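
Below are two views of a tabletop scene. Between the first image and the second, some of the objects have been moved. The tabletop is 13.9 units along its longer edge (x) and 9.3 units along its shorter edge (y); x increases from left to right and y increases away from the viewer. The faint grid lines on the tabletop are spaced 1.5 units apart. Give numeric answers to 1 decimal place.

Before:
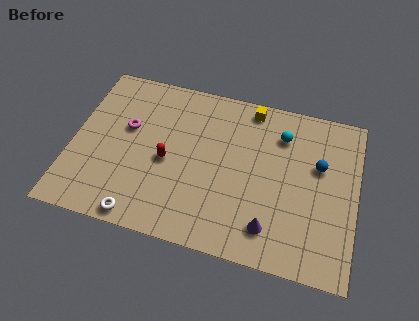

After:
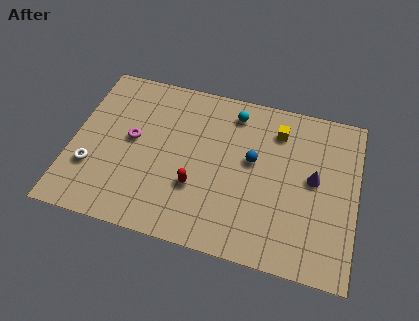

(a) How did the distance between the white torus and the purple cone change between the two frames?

+4.6

They were about 6.3 units apart before and 10.9 after — 4.6 units further apart.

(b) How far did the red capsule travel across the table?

1.9

From (4.7, 4.2) to (6.2, 3.1), the red capsule covered √(1.5² + 1.1²) ≈ 1.9 units.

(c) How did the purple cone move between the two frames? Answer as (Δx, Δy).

(1.9, 3.2)

The purple cone was at about (9.9, 1.8) and moved to about (11.8, 5.0).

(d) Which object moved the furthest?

the purple cone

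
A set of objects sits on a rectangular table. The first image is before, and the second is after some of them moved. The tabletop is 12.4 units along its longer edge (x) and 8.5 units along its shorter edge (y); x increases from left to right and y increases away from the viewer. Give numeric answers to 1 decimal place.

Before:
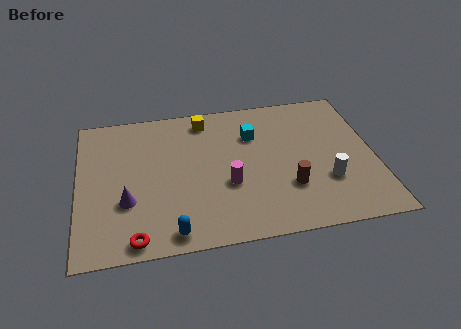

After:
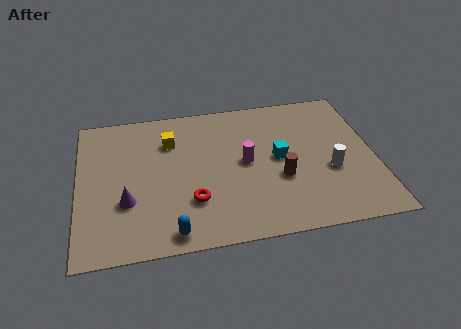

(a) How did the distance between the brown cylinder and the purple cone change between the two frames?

-0.3

The distance was about 6.7 in the first image and 6.4 in the second, so they moved 0.3 units closer together.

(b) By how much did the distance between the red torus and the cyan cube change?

-3.1

They were about 7.3 units apart before and 4.2 after — 3.1 units closer together.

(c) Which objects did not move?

the blue capsule and the purple cone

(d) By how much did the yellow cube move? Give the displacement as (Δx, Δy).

(-1.5, -1.1)

The yellow cube started near (5.4, 7.3) and ended near (3.9, 6.2).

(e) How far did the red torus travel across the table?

2.9

The red torus moved from about (2.3, 0.8) to (4.7, 2.5), a distance of √(2.4² + 1.7²) ≈ 2.9.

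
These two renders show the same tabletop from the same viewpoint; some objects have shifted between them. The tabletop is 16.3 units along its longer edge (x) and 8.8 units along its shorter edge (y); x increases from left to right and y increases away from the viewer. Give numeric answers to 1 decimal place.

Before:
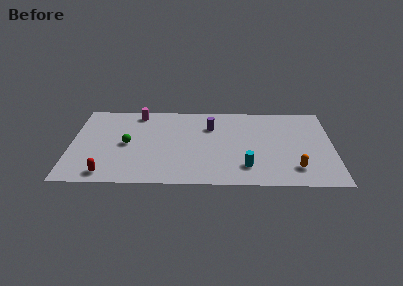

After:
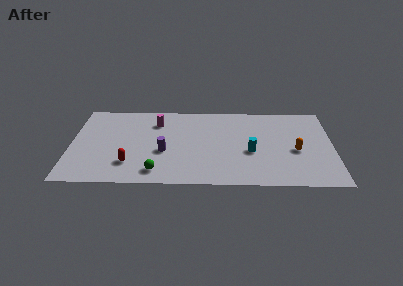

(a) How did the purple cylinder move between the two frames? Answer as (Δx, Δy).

(-2.9, -2.8)

The purple cylinder started near (8.7, 6.3) and ended near (5.8, 3.5).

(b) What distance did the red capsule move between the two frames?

1.8

The red capsule moved from about (2.3, 1.1) to (3.7, 2.2), a distance of √(1.4² + 1.1²) ≈ 1.8.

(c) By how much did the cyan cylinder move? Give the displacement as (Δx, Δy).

(0.3, 1.6)

The cyan cylinder started near (10.9, 2.0) and ended near (11.2, 3.6).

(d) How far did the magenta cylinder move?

1.6

The magenta cylinder moved from about (4.1, 7.7) to (5.3, 6.7), a distance of √(1.2² + 1.0²) ≈ 1.6.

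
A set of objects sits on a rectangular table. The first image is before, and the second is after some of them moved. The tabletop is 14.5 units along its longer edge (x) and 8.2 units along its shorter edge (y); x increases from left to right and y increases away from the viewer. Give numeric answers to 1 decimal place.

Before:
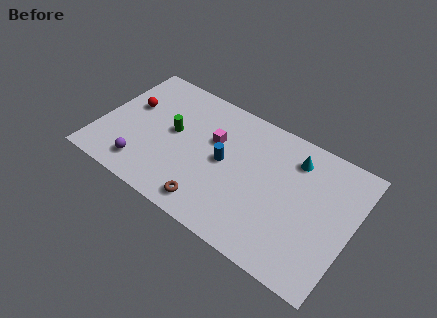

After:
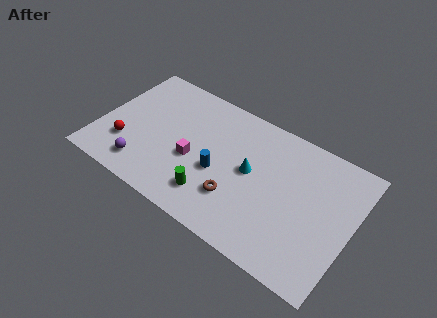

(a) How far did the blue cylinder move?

0.8

From (7.2, 4.2) to (7.0, 3.4), the blue cylinder covered √(0.2² + 0.8²) ≈ 0.8 units.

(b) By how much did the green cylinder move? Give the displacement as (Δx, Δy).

(2.8, -2.7)

The green cylinder started near (4.1, 4.5) and ended near (6.9, 1.8).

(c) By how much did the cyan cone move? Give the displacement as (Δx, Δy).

(-2.2, -2.1)

The cyan cone was at about (10.9, 6.5) and moved to about (8.7, 4.4).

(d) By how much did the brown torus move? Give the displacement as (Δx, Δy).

(1.3, 1.2)

From the two frames, the brown torus sits at roughly (6.9, 1.2) before and (8.2, 2.4) after.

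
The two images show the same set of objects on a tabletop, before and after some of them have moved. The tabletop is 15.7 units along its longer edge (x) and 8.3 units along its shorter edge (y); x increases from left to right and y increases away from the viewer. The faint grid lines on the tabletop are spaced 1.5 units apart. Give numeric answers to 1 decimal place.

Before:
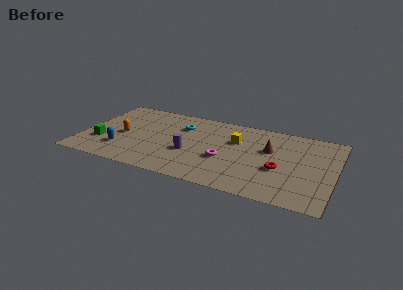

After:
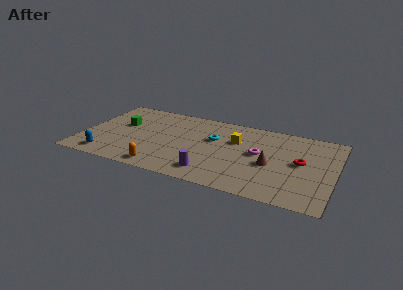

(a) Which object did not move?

the yellow cube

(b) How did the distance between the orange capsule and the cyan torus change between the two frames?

+0.9

Before: roughly 4.1 units apart; after: 5.0. That's 0.9 units further apart.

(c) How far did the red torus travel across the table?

1.6

The red torus was near (12.4, 3.3) before and (13.6, 4.4) after, so it travelled √(1.2² + 1.1²) ≈ 1.6 units.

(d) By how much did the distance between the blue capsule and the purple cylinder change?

+2.2

They were about 4.3 units apart before and 6.5 after — 2.2 units further apart.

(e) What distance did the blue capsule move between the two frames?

1.3

From (2.6, 2.2) to (1.8, 1.2), the blue capsule covered √(0.8² + 1.0²) ≈ 1.3 units.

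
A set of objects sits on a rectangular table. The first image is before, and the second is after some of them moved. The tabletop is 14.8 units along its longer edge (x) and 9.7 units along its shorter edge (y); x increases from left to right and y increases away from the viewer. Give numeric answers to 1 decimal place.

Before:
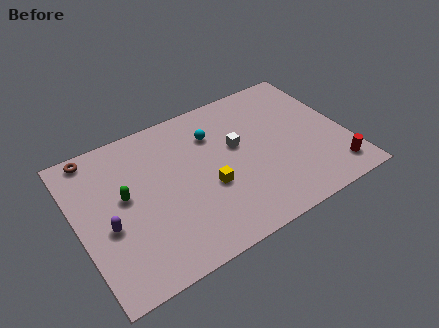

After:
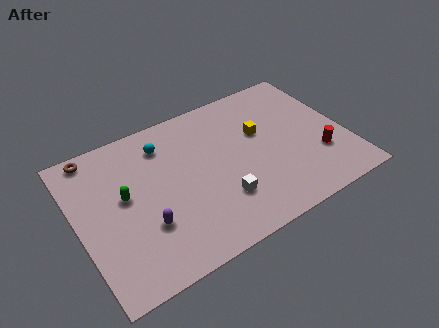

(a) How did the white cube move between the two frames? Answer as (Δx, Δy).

(-1.4, -3.0)

The white cube started near (8.9, 5.7) and ended near (7.5, 2.7).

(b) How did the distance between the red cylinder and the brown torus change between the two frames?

-1.2

They were about 14.3 units apart before and 13.1 after — 1.2 units closer together.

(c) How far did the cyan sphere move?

2.8

The cyan sphere was near (7.8, 7.1) before and (5.1, 7.7) after, so it travelled √(2.7² + 0.6²) ≈ 2.8 units.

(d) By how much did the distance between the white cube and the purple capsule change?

-3.5

They were about 7.6 units apart before and 4.1 after — 3.5 units closer together.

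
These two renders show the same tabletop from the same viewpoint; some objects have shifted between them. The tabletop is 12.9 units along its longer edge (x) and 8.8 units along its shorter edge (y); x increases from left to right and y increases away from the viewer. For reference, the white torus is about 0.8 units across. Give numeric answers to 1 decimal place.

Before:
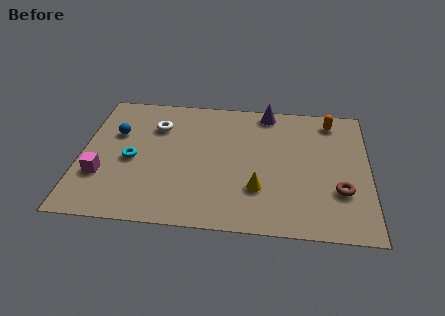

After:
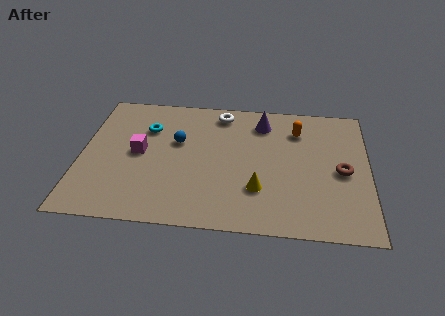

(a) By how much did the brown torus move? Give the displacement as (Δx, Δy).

(0.1, 1.3)

The brown torus started near (11.6, 2.8) and ended near (11.7, 4.1).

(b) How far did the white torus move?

3.1

The white torus was near (3.3, 6.4) before and (6.2, 7.6) after, so it travelled √(2.9² + 1.2²) ≈ 3.1 units.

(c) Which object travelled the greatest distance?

the white torus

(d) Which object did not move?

the yellow cone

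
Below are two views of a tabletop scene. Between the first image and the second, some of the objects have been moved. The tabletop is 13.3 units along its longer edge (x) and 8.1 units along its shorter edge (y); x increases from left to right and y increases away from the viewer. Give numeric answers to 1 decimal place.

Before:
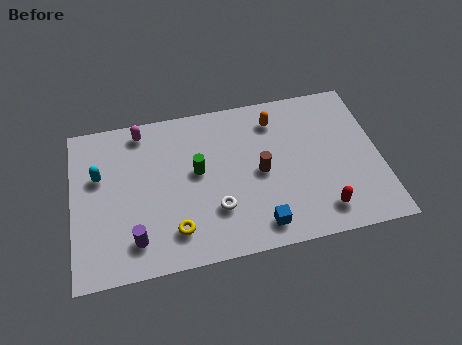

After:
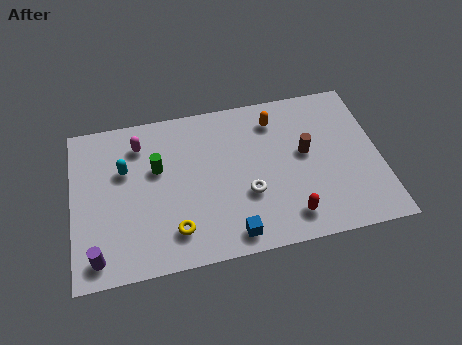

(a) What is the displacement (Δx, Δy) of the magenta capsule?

(-0.1, -0.7)

The magenta capsule started near (3.1, 7.1) and ended near (3.0, 6.4).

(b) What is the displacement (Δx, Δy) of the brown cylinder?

(2.0, 0.6)

The brown cylinder was at about (8.1, 3.9) and moved to about (10.1, 4.5).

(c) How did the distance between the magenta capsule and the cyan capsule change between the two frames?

-1.4

They were about 2.8 units apart before and 1.4 after — 1.4 units closer together.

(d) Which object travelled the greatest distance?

the brown cylinder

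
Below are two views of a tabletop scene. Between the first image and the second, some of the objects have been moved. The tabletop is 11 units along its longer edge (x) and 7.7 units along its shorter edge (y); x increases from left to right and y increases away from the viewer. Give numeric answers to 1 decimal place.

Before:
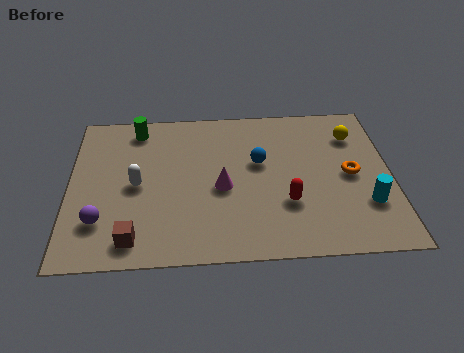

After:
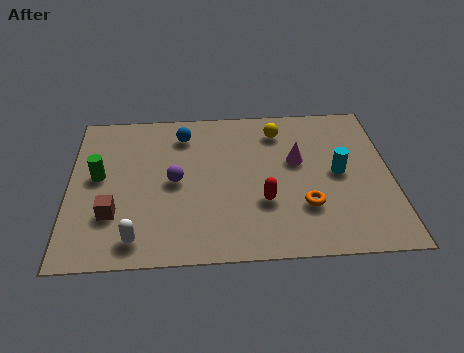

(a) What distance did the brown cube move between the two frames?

1.4

The brown cube moved from about (2.2, 1.1) to (1.5, 2.3), a distance of √(0.7² + 1.2²) ≈ 1.4.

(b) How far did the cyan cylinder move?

1.8

The cyan cylinder moved from about (10.1, 2.3) to (9.2, 3.9), a distance of √(0.9² + 1.6²) ≈ 1.8.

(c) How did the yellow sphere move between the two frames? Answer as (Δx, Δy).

(-2.6, 0.4)

The yellow sphere was at about (9.8, 5.8) and moved to about (7.2, 6.2).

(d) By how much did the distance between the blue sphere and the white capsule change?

+1.0

The distance was about 4.3 in the first image and 5.3 in the second, so they moved 1.0 units further apart.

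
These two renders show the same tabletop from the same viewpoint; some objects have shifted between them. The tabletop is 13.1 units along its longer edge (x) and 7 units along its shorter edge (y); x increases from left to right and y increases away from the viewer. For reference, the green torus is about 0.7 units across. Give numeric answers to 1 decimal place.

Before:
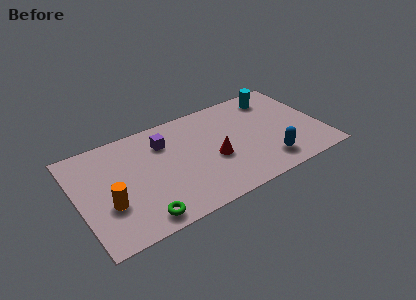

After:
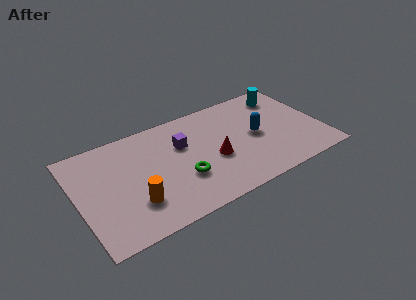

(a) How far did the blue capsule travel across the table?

2.1

From (9.9, 1.4) to (9.6, 3.5), the blue capsule covered √(0.3² + 2.1²) ≈ 2.1 units.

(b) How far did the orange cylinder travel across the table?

1.4

From (1.5, 2.5) to (2.8, 2.0), the orange cylinder covered √(1.3² + 0.5²) ≈ 1.4 units.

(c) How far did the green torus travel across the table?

2.8

From (3.0, 0.9) to (5.4, 2.4), the green torus covered √(2.4² + 1.5²) ≈ 2.8 units.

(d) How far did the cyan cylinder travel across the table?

0.5

The cyan cylinder moved from about (11.0, 5.8) to (11.5, 5.7), a distance of √(0.5² + 0.1²) ≈ 0.5.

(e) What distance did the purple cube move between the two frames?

1.1

The purple cube moved from about (4.8, 5.2) to (5.7, 4.6), a distance of √(0.9² + 0.6²) ≈ 1.1.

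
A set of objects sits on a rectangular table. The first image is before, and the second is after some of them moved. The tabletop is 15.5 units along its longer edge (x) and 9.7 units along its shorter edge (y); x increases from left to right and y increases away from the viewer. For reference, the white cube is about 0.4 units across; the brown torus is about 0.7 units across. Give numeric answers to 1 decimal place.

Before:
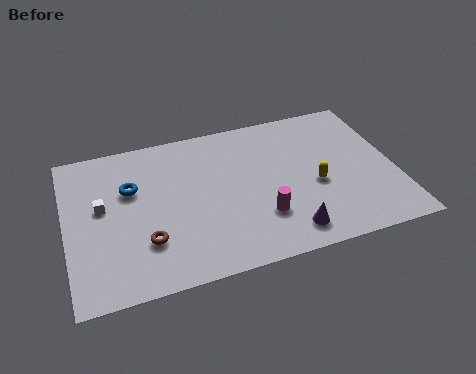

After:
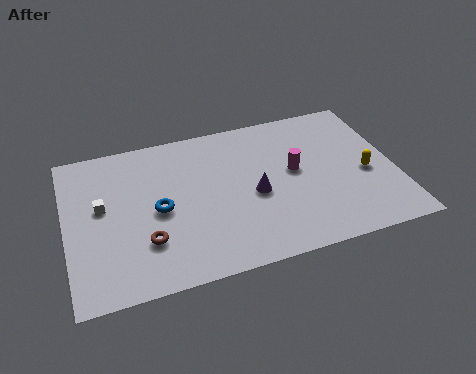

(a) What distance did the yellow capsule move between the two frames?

2.4

The yellow capsule was near (11.7, 4.1) before and (14.1, 4.2) after, so it travelled √(2.4² + 0.1²) ≈ 2.4 units.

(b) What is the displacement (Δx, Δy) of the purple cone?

(-1.3, 2.8)

The purple cone started near (10.1, 1.5) and ended near (8.8, 4.3).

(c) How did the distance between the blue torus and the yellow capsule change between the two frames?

+0.9

The distance was about 8.9 in the first image and 9.8 in the second, so they moved 0.9 units further apart.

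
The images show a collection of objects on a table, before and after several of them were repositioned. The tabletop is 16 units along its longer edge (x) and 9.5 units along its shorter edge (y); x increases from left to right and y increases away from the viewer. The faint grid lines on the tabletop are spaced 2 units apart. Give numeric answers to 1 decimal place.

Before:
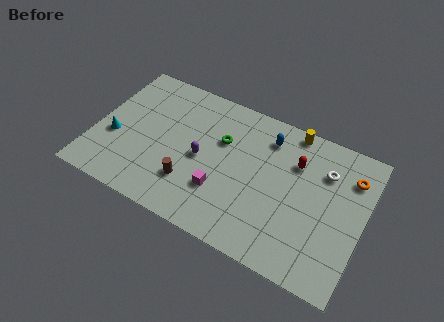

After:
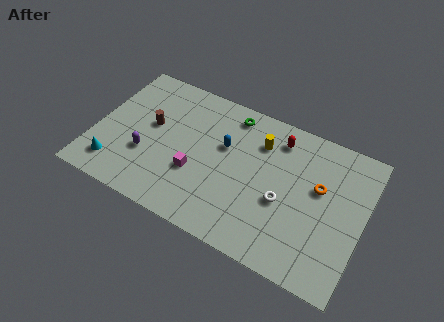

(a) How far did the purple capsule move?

3.4

The purple capsule was near (6.4, 4.5) before and (3.2, 3.3) after, so it travelled √(3.2² + 1.2²) ≈ 3.4 units.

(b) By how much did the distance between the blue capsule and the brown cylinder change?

-2.0

They were about 6.4 units apart before and 4.4 after — 2.0 units closer together.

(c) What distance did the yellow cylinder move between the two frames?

2.3

From (11.3, 8.7) to (9.6, 7.1), the yellow cylinder covered √(1.7² + 1.6²) ≈ 2.3 units.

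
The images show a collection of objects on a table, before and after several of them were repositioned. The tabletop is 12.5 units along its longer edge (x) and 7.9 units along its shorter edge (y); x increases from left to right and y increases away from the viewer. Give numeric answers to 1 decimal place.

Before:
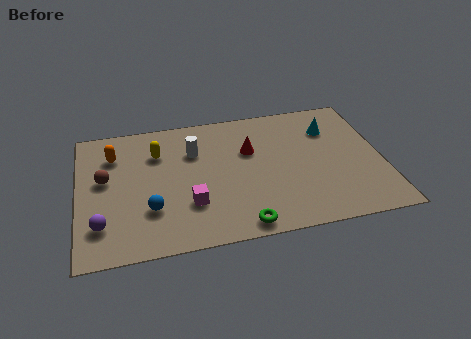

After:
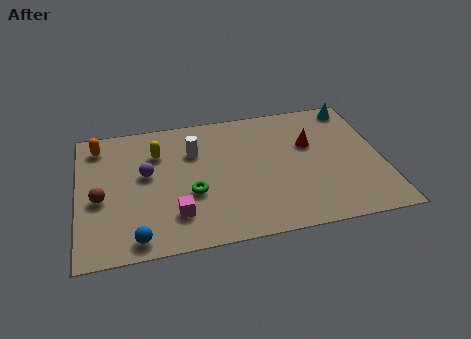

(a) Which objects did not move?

the yellow capsule and the white cylinder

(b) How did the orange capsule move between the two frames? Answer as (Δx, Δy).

(-0.6, 0.7)

The orange capsule started near (1.5, 5.9) and ended near (0.9, 6.6).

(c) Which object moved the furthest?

the purple sphere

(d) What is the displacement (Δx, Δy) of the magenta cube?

(-0.6, -0.5)

The magenta cube was at about (4.5, 2.4) and moved to about (3.9, 1.9).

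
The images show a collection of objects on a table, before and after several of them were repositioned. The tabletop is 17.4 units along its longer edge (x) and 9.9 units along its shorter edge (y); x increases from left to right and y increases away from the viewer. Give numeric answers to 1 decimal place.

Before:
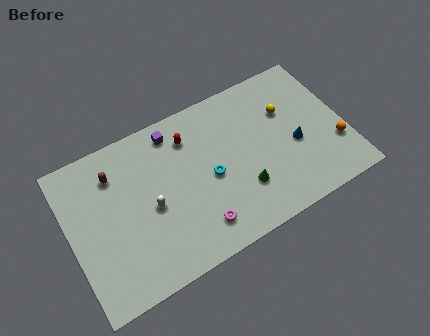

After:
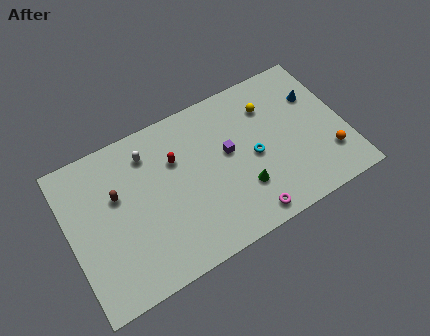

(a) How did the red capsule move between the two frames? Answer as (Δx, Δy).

(-1.0, -1.0)

The red capsule started near (7.9, 7.7) and ended near (6.9, 6.7).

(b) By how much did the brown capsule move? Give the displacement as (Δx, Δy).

(0.0, -1.4)

From the two frames, the brown capsule sits at roughly (3.1, 7.6) before and (3.1, 6.2) after.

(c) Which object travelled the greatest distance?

the purple cube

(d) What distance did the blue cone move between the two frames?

3.1

From (14.2, 4.2) to (15.9, 6.8), the blue cone covered √(1.7² + 2.6²) ≈ 3.1 units.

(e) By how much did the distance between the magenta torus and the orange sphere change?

-3.4

Before: roughly 9.1 units apart; after: 5.7. That's 3.4 units closer together.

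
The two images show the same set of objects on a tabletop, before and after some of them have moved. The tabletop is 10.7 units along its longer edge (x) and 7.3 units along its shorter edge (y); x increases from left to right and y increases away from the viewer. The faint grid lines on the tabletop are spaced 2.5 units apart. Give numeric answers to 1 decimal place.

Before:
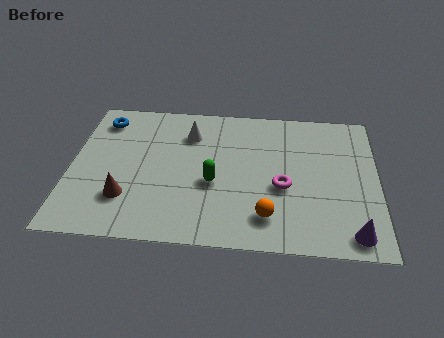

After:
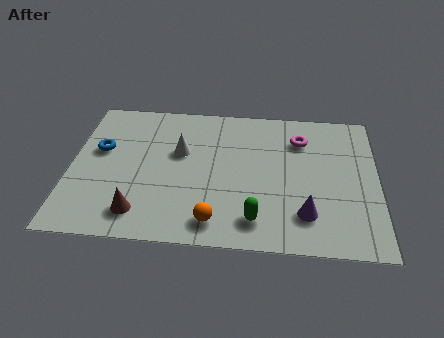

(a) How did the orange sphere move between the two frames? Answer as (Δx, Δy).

(-1.8, -0.4)

The orange sphere was at about (6.9, 1.5) and moved to about (5.1, 1.1).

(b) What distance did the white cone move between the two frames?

1.0

The white cone was near (4.1, 5.5) before and (3.8, 4.5) after, so it travelled √(0.3² + 1.0²) ≈ 1.0 units.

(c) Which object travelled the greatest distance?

the magenta torus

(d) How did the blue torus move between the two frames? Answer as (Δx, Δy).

(0.0, -1.6)

From the two frames, the blue torus sits at roughly (1.0, 6.0) before and (1.0, 4.4) after.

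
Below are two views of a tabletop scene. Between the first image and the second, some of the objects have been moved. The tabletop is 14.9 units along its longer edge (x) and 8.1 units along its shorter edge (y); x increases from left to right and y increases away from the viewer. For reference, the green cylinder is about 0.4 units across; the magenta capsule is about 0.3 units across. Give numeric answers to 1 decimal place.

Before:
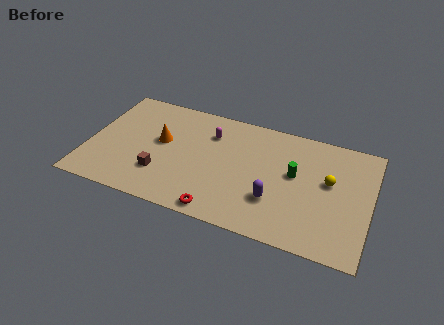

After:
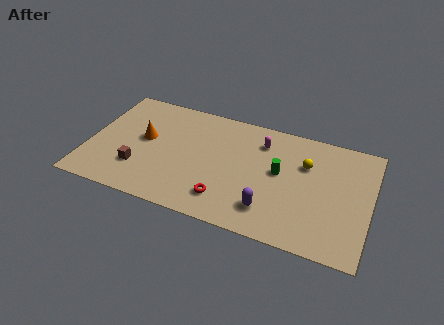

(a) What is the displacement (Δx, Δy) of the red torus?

(0.2, 0.9)

The red torus was at about (7.3, 0.8) and moved to about (7.5, 1.7).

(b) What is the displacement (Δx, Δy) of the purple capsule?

(-0.2, -0.7)

From the two frames, the purple capsule sits at roughly (10.0, 2.5) before and (9.8, 1.8) after.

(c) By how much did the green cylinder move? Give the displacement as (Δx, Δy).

(-0.8, -0.1)

From the two frames, the green cylinder sits at roughly (10.9, 4.6) before and (10.1, 4.5) after.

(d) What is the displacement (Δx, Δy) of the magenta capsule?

(2.7, 0.3)

The magenta capsule started near (6.3, 6.0) and ended near (9.0, 6.3).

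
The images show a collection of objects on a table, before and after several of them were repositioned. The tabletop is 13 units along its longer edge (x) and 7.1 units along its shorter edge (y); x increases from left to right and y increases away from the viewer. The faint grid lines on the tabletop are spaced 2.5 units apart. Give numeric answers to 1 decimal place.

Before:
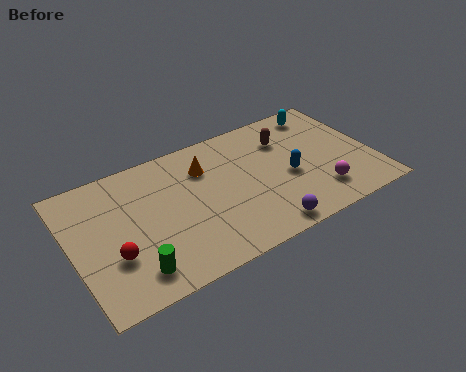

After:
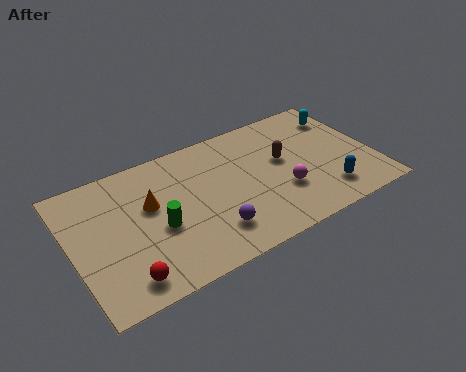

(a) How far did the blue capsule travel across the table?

2.1

The blue capsule moved from about (9.3, 3.1) to (10.7, 1.5), a distance of √(1.4² + 1.6²) ≈ 2.1.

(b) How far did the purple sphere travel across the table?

2.3

The purple sphere was near (7.8, 0.8) before and (5.7, 1.7) after, so it travelled √(2.1² + 0.9²) ≈ 2.3 units.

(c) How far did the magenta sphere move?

1.7

The magenta sphere was near (10.4, 1.6) before and (8.9, 2.4) after, so it travelled √(1.5² + 0.8²) ≈ 1.7 units.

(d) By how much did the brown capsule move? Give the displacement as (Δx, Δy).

(-0.3, -1.1)

From the two frames, the brown capsule sits at roughly (9.5, 5.2) before and (9.2, 4.1) after.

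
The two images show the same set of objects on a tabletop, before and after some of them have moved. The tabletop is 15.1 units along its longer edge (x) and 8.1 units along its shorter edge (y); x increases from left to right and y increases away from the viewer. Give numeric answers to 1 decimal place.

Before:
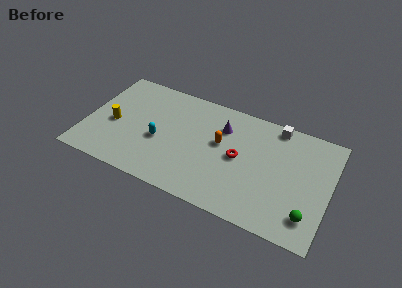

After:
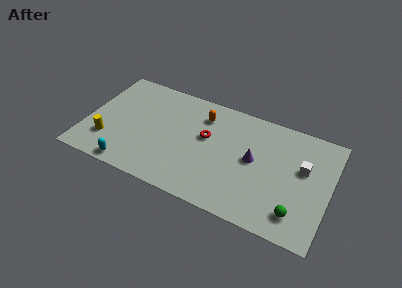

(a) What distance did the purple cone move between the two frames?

2.6

The purple cone was near (8.3, 5.9) before and (10.4, 4.3) after, so it travelled √(2.1² + 1.6²) ≈ 2.6 units.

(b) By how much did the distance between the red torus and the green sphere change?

+1.6

The distance was about 5.1 in the first image and 6.7 in the second, so they moved 1.6 units further apart.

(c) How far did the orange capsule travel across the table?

2.1

The orange capsule was near (8.3, 4.7) before and (7.0, 6.3) after, so it travelled √(1.3² + 1.6²) ≈ 2.1 units.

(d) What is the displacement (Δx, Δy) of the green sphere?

(-0.7, -0.1)

The green sphere started near (14.0, 1.7) and ended near (13.3, 1.6).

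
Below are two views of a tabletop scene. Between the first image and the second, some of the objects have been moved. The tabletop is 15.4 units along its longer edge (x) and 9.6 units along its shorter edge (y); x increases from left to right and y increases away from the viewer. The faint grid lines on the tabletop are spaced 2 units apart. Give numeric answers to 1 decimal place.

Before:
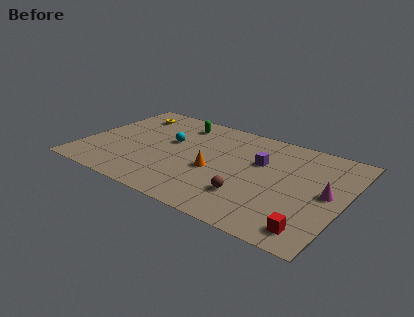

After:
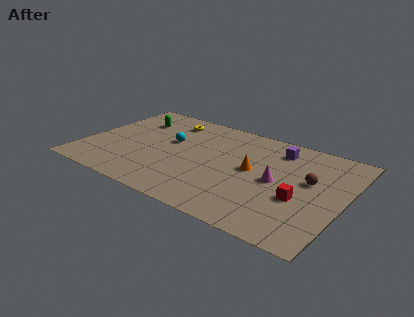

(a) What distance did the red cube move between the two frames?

2.5

The red cube moved from about (14.0, 1.4) to (13.0, 3.7), a distance of √(1.0² + 2.3²) ≈ 2.5.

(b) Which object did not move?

the cyan sphere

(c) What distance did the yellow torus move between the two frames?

2.4

The yellow torus moved from about (2.0, 7.7) to (4.4, 7.9), a distance of √(2.4² + 0.2²) ≈ 2.4.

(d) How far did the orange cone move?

2.4

The orange cone moved from about (7.9, 4.0) to (10.0, 5.1), a distance of √(2.1² + 1.1²) ≈ 2.4.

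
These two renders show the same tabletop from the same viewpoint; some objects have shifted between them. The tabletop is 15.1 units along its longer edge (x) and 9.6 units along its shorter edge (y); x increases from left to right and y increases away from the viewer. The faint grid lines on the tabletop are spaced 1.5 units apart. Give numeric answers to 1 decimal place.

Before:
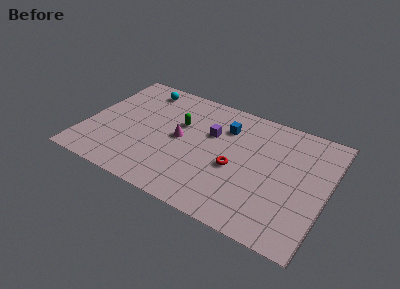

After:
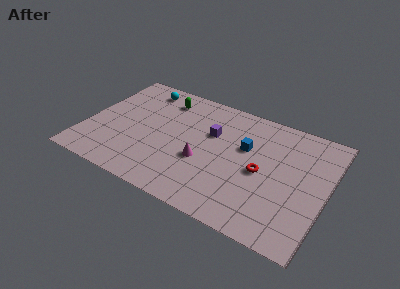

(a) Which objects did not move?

the cyan sphere and the purple cube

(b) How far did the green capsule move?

2.1

The green capsule was near (5.7, 6.1) before and (4.4, 7.8) after, so it travelled √(1.3² + 1.7²) ≈ 2.1 units.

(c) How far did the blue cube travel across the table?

1.8

The blue cube was near (8.5, 7.1) before and (9.9, 6.0) after, so it travelled √(1.4² + 1.1²) ≈ 1.8 units.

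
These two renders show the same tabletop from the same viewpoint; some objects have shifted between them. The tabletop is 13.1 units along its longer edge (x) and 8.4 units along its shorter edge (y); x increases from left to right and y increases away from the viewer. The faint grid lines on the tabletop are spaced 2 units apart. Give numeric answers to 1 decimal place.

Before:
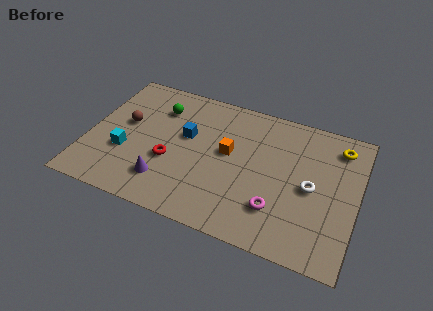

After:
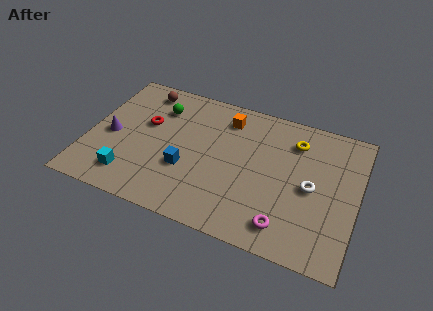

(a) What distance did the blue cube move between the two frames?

2.0

The blue cube moved from about (4.7, 5.0) to (4.9, 3.0), a distance of √(0.2² + 2.0²) ≈ 2.0.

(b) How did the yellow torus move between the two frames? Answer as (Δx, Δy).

(-2.1, -0.4)

From the two frames, the yellow torus sits at roughly (12.0, 6.9) before and (9.9, 6.5) after.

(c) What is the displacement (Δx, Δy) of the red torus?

(-1.4, 1.9)

The red torus started near (4.1, 3.2) and ended near (2.7, 5.1).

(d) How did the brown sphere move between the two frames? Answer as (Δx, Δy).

(0.6, 2.4)

From the two frames, the brown sphere sits at roughly (1.7, 4.8) before and (2.3, 7.2) after.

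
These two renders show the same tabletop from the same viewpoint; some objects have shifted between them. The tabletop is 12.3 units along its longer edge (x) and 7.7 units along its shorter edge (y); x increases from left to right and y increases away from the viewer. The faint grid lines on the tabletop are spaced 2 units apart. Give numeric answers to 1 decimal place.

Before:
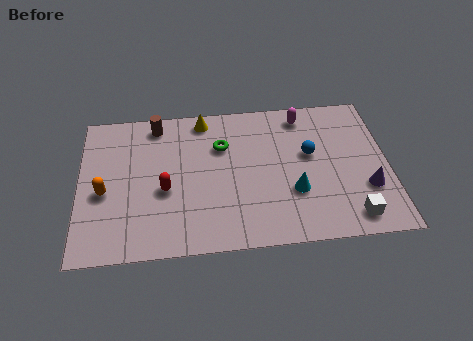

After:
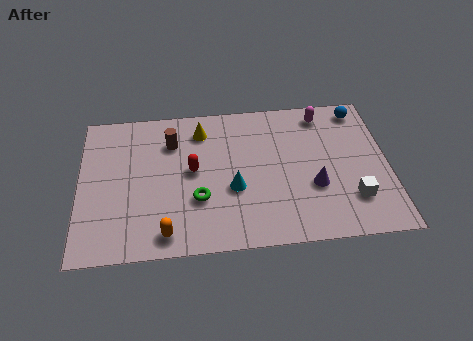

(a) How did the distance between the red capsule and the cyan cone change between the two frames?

-3.2

Before: roughly 5.1 units apart; after: 1.9. That's 3.2 units closer together.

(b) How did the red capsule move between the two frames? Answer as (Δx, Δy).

(1.1, 0.9)

The red capsule was at about (3.4, 3.2) and moved to about (4.5, 4.1).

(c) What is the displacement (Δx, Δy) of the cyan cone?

(-2.4, 0.4)

The cyan cone was at about (8.5, 2.6) and moved to about (6.1, 3.0).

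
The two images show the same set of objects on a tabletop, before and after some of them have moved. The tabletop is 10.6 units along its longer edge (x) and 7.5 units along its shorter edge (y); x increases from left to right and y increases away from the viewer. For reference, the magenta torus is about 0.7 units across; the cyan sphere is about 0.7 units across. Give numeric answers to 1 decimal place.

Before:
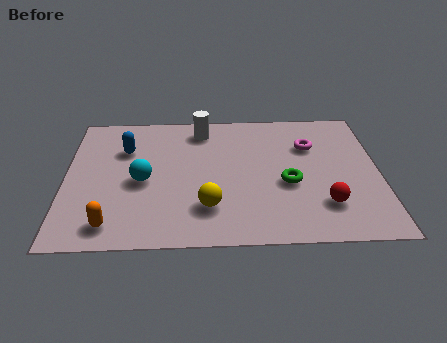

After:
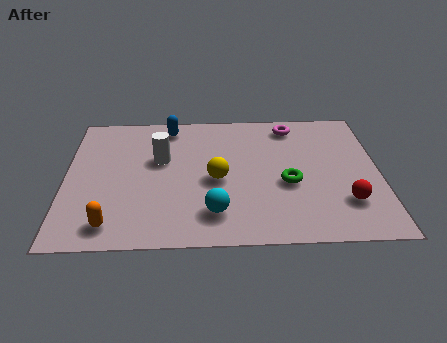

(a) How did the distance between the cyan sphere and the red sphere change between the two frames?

-1.9

The distance was about 6.3 in the first image and 4.4 in the second, so they moved 1.9 units closer together.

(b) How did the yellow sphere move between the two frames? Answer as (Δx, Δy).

(0.3, 1.5)

From the two frames, the yellow sphere sits at roughly (4.8, 1.9) before and (5.1, 3.4) after.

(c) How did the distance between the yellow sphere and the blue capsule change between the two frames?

-0.8

They were about 4.3 units apart before and 3.5 after — 0.8 units closer together.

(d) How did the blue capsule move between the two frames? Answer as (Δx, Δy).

(1.5, 1.3)

From the two frames, the blue capsule sits at roughly (2.0, 5.2) before and (3.5, 6.5) after.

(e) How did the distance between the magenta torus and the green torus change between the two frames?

+1.1

The distance was about 2.2 in the first image and 3.3 in the second, so they moved 1.1 units further apart.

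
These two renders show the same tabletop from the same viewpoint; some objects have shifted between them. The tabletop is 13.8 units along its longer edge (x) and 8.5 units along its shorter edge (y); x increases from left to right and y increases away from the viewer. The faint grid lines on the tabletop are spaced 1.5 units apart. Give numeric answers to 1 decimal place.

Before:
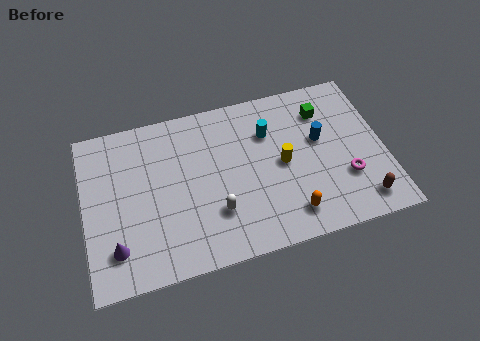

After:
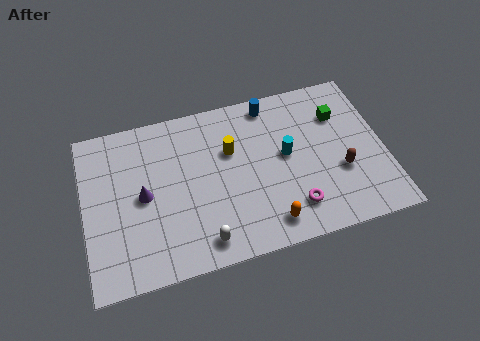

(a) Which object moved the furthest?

the blue cylinder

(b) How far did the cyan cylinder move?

1.6

The cyan cylinder moved from about (8.6, 6.0) to (9.3, 4.6), a distance of √(0.7² + 1.4²) ≈ 1.6.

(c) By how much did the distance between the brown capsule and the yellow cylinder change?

+1.0

The distance was about 4.5 in the first image and 5.5 in the second, so they moved 1.0 units further apart.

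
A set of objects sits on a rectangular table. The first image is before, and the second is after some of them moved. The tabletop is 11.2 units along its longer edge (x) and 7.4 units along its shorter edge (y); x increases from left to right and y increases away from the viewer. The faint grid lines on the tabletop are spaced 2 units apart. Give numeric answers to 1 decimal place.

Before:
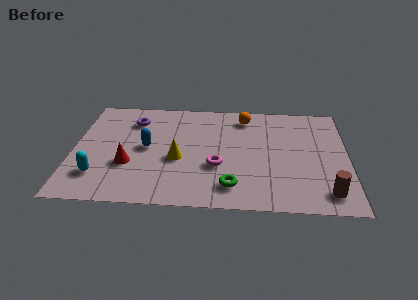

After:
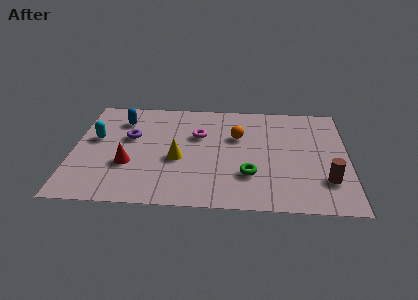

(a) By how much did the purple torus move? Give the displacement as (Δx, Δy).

(-0.1, -1.2)

The purple torus started near (2.4, 5.7) and ended near (2.3, 4.5).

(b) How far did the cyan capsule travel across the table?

2.5

The cyan capsule was near (1.1, 1.8) before and (0.9, 4.3) after, so it travelled √(0.2² + 2.5²) ≈ 2.5 units.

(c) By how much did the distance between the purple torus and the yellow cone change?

-0.8

They were about 3.2 units apart before and 2.4 after — 0.8 units closer together.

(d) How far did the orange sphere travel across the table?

1.4

The orange sphere moved from about (7.0, 6.2) to (6.7, 4.8), a distance of √(0.3² + 1.4²) ≈ 1.4.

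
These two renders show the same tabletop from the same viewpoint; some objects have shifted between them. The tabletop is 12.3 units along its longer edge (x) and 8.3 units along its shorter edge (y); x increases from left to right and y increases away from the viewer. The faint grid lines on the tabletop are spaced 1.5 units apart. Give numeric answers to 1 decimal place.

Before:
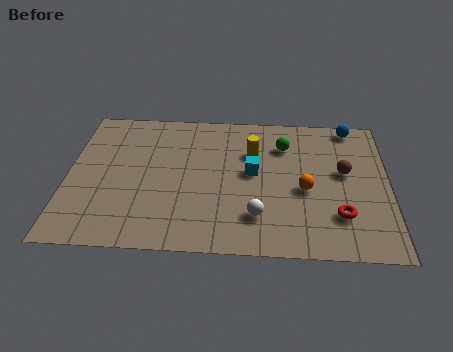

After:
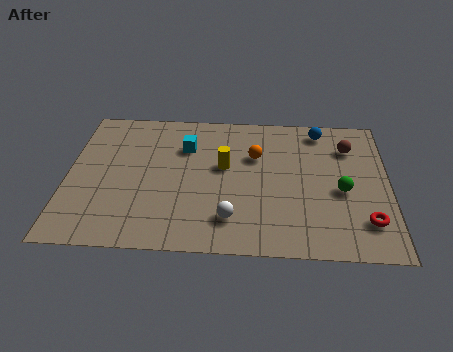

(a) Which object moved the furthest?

the green sphere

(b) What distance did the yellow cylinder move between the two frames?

1.4

From (7.1, 5.7) to (6.0, 4.8), the yellow cylinder covered √(1.1² + 0.9²) ≈ 1.4 units.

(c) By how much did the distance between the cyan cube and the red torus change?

+4.0

Before: roughly 4.0 units apart; after: 8.0. That's 4.0 units further apart.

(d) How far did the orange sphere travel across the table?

2.7

The orange sphere moved from about (9.1, 3.6) to (7.2, 5.5), a distance of √(1.9² + 1.9²) ≈ 2.7.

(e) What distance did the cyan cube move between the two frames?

3.0

From (7.1, 4.5) to (4.5, 5.9), the cyan cube covered √(2.6² + 1.4²) ≈ 3.0 units.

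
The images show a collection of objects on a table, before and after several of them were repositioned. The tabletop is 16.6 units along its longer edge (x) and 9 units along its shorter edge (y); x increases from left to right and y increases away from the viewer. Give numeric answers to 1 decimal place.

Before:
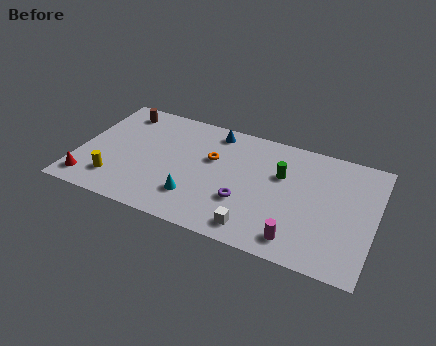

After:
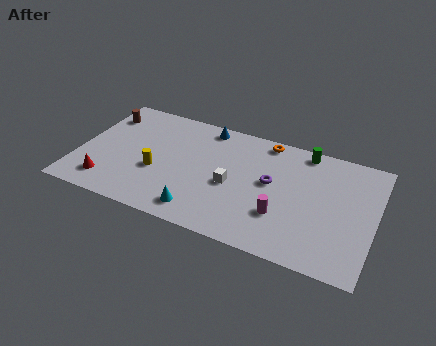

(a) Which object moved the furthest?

the orange torus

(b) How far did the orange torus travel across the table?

3.8

The orange torus was near (7.4, 5.6) before and (10.2, 8.1) after, so it travelled √(2.8² + 2.5²) ≈ 3.8 units.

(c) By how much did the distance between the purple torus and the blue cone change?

-0.3

Before: roughly 5.3 units apart; after: 5.0. That's 0.3 units closer together.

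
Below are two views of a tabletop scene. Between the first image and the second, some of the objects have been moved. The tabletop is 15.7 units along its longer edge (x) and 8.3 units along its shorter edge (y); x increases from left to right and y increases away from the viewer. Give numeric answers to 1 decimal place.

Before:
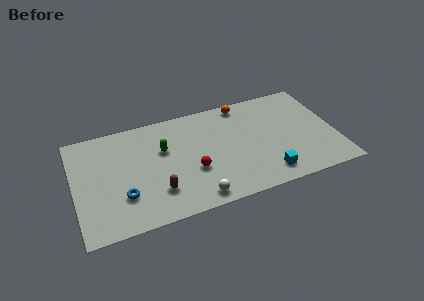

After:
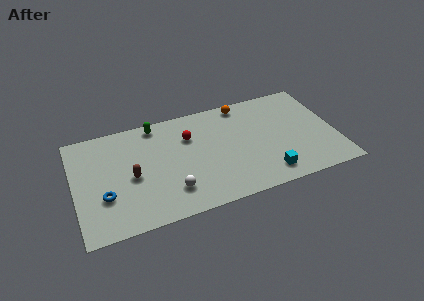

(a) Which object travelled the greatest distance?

the red sphere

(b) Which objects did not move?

the cyan cube and the orange sphere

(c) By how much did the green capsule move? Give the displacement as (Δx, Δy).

(-0.3, 2.1)

The green capsule was at about (5.4, 5.3) and moved to about (5.1, 7.4).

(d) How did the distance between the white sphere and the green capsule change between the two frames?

+0.8

Before: roughly 4.6 units apart; after: 5.4. That's 0.8 units further apart.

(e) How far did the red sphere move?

2.7

From (7.0, 3.1) to (7.0, 5.8), the red sphere covered √(0.0² + 2.7²) ≈ 2.7 units.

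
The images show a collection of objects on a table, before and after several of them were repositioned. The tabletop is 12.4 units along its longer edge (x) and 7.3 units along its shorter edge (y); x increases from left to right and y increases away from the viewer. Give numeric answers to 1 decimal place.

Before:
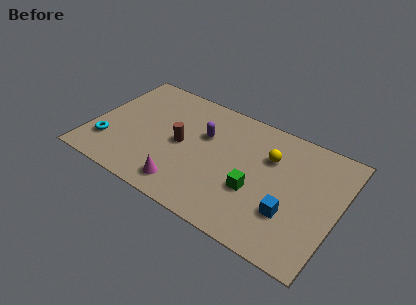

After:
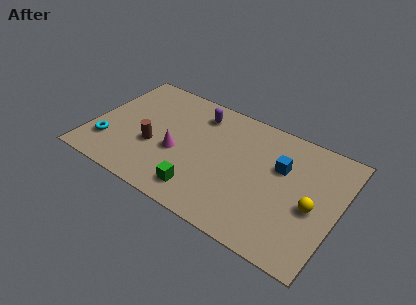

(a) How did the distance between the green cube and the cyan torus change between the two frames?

-2.5

They were about 7.4 units apart before and 4.9 after — 2.5 units closer together.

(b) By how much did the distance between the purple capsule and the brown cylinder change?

+2.1

They were about 1.5 units apart before and 3.6 after — 2.1 units further apart.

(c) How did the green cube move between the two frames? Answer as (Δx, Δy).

(-2.5, -1.4)

From the two frames, the green cube sits at roughly (8.4, 2.7) before and (5.9, 1.3) after.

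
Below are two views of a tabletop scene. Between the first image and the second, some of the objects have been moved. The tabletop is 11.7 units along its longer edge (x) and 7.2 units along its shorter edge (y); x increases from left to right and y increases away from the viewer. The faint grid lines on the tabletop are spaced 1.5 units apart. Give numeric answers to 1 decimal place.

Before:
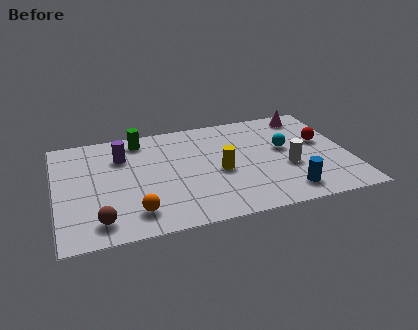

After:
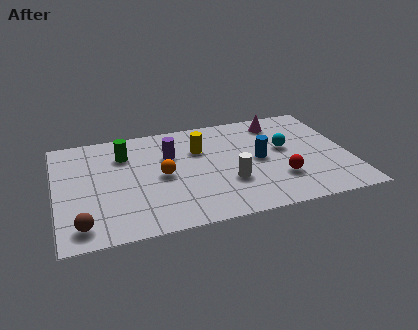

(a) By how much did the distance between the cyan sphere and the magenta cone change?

-0.5

They were about 2.4 units apart before and 1.9 after — 0.5 units closer together.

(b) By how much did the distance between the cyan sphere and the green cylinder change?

+0.4

The distance was about 6.1 in the first image and 6.5 in the second, so they moved 0.4 units further apart.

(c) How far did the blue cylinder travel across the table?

2.6

The blue cylinder moved from about (9.0, 1.2) to (8.1, 3.6), a distance of √(0.9² + 2.4²) ≈ 2.6.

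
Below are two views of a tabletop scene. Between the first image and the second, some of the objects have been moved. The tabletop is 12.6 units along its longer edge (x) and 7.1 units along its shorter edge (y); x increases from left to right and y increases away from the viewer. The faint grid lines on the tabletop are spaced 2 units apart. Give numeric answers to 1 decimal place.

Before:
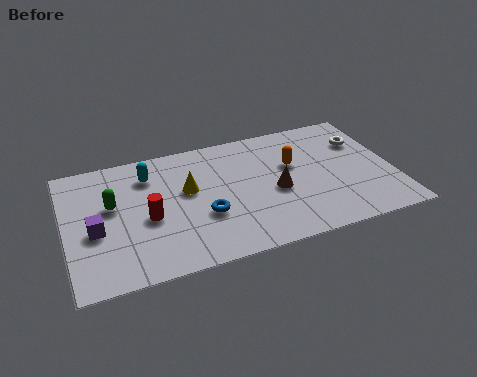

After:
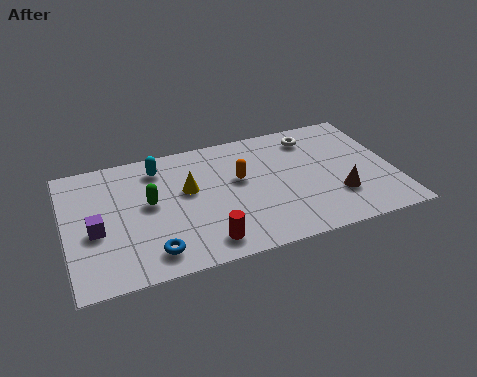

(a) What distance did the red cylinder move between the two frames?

2.8

The red cylinder moved from about (3.1, 3.1) to (5.1, 1.1), a distance of √(2.0² + 2.0²) ≈ 2.8.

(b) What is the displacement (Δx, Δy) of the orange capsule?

(-2.1, -0.2)

The orange capsule started near (8.8, 4.4) and ended near (6.7, 4.2).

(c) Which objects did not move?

the purple cube and the yellow cone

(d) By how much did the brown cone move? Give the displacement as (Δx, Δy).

(2.3, -1.0)

From the two frames, the brown cone sits at roughly (8.0, 3.1) before and (10.3, 2.1) after.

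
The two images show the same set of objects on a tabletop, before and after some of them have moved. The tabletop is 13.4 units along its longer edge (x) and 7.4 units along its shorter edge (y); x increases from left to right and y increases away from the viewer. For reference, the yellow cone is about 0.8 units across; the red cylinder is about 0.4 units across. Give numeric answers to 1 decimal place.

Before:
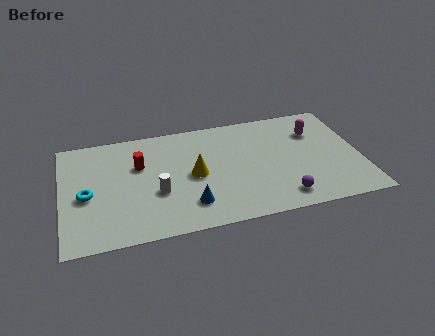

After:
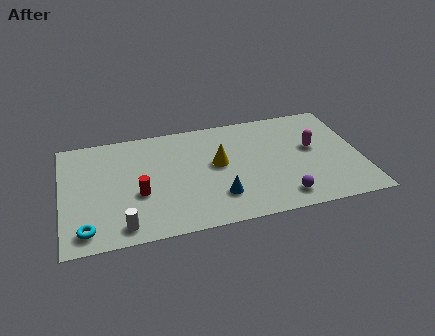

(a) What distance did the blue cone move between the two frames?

1.3

The blue cone was near (5.6, 1.7) before and (6.9, 1.9) after, so it travelled √(1.3² + 0.2²) ≈ 1.3 units.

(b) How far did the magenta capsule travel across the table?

1.1

The magenta capsule was near (11.5, 5.3) before and (11.3, 4.2) after, so it travelled √(0.2² + 1.1²) ≈ 1.1 units.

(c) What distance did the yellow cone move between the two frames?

1.2

The yellow cone moved from about (5.9, 3.6) to (7.0, 4.1), a distance of √(1.1² + 0.5²) ≈ 1.2.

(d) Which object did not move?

the purple sphere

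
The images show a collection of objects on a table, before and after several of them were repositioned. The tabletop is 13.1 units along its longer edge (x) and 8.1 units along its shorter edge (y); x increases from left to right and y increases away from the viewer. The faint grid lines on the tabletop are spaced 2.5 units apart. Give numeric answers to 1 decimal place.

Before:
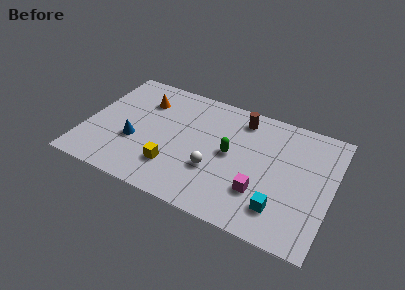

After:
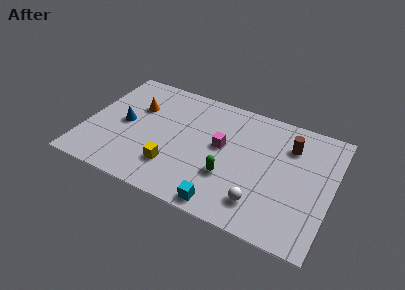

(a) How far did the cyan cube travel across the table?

3.0

The cyan cube was near (10.6, 1.8) before and (7.8, 0.8) after, so it travelled √(2.8² + 1.0²) ≈ 3.0 units.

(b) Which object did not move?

the yellow cube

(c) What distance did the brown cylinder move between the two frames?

2.8

The brown cylinder moved from about (8.0, 6.8) to (10.7, 6.0), a distance of √(2.7² + 0.8²) ≈ 2.8.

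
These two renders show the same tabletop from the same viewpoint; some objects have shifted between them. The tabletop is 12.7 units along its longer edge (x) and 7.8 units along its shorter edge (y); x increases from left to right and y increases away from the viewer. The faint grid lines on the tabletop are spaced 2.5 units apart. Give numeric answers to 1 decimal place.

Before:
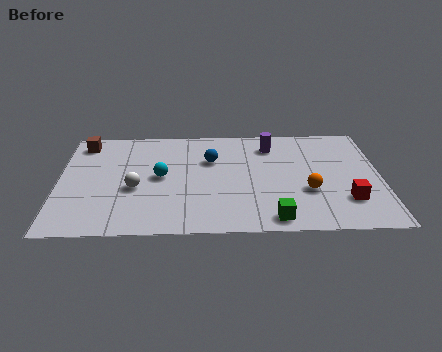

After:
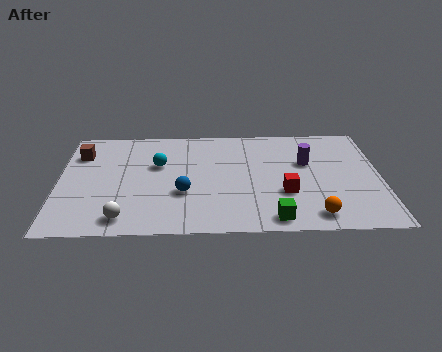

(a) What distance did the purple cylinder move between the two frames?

1.9

The purple cylinder moved from about (8.4, 6.2) to (9.8, 4.9), a distance of √(1.4² + 1.3²) ≈ 1.9.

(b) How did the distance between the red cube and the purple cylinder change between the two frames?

-2.6

The distance was about 5.0 in the first image and 2.4 in the second, so they moved 2.6 units closer together.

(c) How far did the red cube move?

2.5

The red cube was near (11.3, 2.1) before and (8.9, 2.7) after, so it travelled √(2.4² + 0.6²) ≈ 2.5 units.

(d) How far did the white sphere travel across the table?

2.1

From (3.0, 3.2) to (2.6, 1.1), the white sphere covered √(0.4² + 2.1²) ≈ 2.1 units.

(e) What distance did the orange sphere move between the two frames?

1.7

The orange sphere was near (9.8, 2.8) before and (10.0, 1.1) after, so it travelled √(0.2² + 1.7²) ≈ 1.7 units.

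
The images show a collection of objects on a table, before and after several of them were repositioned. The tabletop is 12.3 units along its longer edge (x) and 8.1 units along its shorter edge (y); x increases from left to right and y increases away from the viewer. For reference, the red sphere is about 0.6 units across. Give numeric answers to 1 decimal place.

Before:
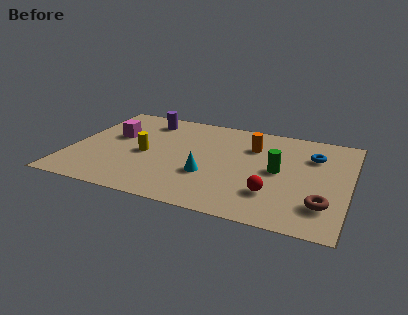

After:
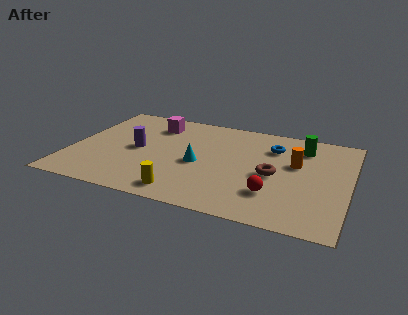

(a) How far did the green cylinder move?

2.5

The green cylinder moved from about (9.2, 4.1) to (10.1, 6.4), a distance of √(0.9² + 2.3²) ≈ 2.5.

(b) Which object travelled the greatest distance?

the yellow cylinder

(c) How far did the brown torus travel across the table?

2.9

The brown torus moved from about (11.3, 2.0) to (9.0, 3.7), a distance of √(2.3² + 1.7²) ≈ 2.9.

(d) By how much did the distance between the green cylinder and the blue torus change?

-0.8

Before: roughly 2.2 units apart; after: 1.4. That's 0.8 units closer together.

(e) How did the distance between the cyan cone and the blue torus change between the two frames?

-1.4

Before: roughly 5.3 units apart; after: 3.9. That's 1.4 units closer together.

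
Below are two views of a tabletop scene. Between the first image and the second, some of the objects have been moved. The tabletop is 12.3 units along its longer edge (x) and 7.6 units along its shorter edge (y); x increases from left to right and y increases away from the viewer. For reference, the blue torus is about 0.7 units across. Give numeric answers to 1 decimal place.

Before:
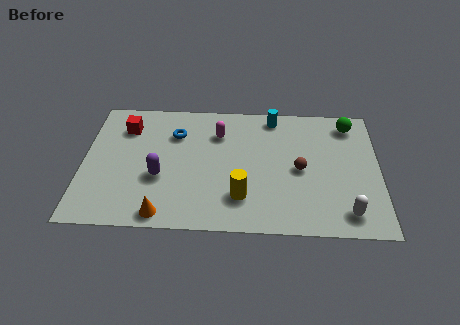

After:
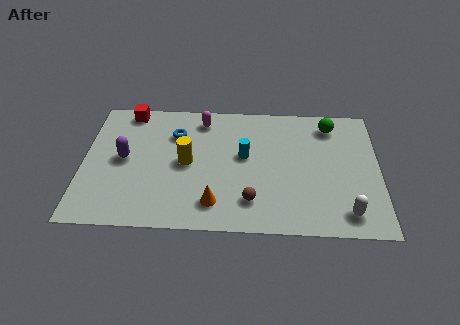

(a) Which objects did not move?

the white capsule and the blue torus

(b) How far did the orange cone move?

2.2

The orange cone moved from about (3.4, 0.8) to (5.5, 1.5), a distance of √(2.1² + 0.7²) ≈ 2.2.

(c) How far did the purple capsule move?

1.8

The purple capsule moved from about (3.2, 2.9) to (1.7, 3.9), a distance of √(1.5² + 1.0²) ≈ 1.8.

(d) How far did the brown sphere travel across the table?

2.8

The brown sphere was near (9.0, 3.6) before and (7.0, 1.7) after, so it travelled √(2.0² + 1.9²) ≈ 2.8 units.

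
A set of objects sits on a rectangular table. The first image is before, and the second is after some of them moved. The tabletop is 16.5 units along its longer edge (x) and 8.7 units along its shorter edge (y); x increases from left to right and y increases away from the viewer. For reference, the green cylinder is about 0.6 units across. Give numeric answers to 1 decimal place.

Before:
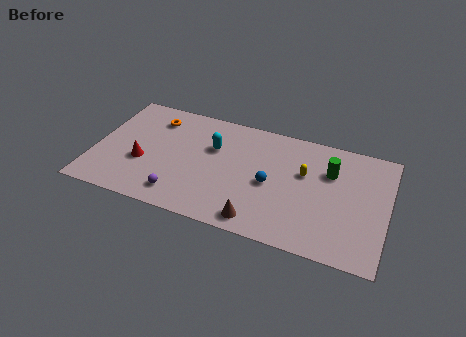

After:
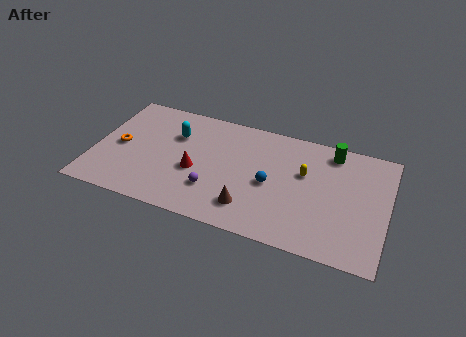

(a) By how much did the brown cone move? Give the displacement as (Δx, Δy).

(-0.6, 0.8)

The brown cone was at about (9.6, 1.1) and moved to about (9.0, 1.9).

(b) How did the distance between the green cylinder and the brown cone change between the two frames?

+0.9

They were about 6.1 units apart before and 7.0 after — 0.9 units further apart.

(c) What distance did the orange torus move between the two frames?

3.2

The orange torus moved from about (3.1, 6.9) to (1.4, 4.2), a distance of √(1.7² + 2.7²) ≈ 3.2.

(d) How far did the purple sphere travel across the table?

2.1

From (5.1, 1.5) to (6.9, 2.5), the purple sphere covered √(1.8² + 1.0²) ≈ 2.1 units.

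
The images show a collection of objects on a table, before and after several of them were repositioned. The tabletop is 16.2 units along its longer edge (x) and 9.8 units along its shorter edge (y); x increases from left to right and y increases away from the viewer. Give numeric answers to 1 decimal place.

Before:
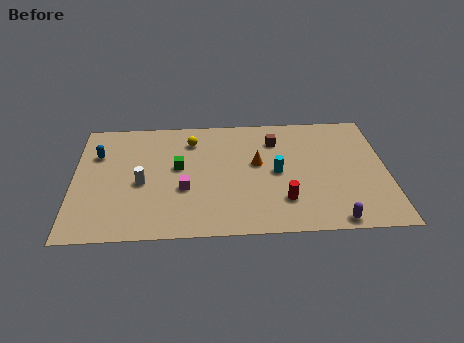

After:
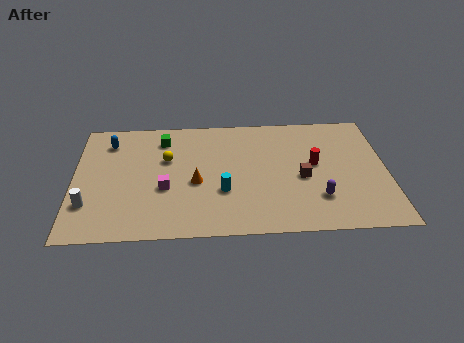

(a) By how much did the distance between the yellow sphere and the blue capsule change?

-1.6

They were about 5.0 units apart before and 3.4 after — 1.6 units closer together.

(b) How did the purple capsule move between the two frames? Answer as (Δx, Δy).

(-0.7, 1.8)

From the two frames, the purple capsule sits at roughly (13.3, 0.8) before and (12.6, 2.6) after.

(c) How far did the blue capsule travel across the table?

1.2

The blue capsule was near (1.2, 6.8) before and (1.8, 7.8) after, so it travelled √(0.6² + 1.0²) ≈ 1.2 units.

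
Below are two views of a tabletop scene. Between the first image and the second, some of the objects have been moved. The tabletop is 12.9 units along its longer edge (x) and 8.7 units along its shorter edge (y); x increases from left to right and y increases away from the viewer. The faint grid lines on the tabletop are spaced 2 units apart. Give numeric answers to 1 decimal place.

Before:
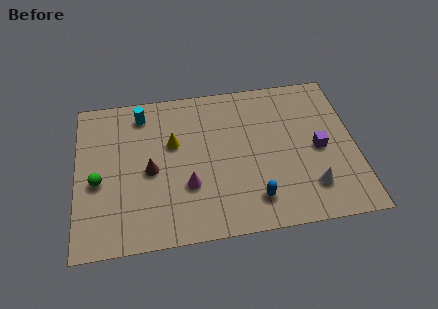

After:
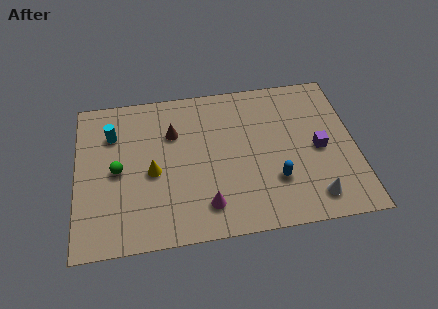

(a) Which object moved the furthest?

the brown cone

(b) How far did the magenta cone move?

1.4

From (5.1, 2.9) to (5.9, 1.7), the magenta cone covered √(0.8² + 1.2²) ≈ 1.4 units.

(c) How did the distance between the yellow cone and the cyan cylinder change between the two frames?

+0.6

The distance was about 2.4 in the first image and 3.0 in the second, so they moved 0.6 units further apart.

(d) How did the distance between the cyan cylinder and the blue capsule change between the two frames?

+0.8

The distance was about 7.5 in the first image and 8.3 in the second, so they moved 0.8 units further apart.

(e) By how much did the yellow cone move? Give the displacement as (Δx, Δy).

(-1.0, -1.5)

The yellow cone was at about (4.5, 5.4) and moved to about (3.5, 3.9).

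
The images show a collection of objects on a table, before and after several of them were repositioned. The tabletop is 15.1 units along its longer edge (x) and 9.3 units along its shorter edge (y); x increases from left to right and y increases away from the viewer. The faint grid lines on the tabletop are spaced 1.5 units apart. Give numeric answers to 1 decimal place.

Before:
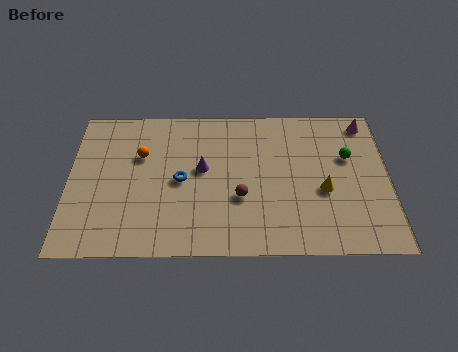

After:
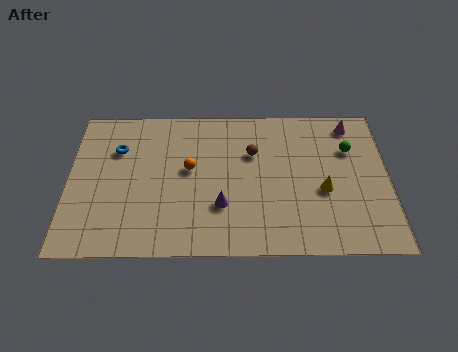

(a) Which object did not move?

the yellow cone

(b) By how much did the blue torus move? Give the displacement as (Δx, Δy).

(-3.0, 2.0)

The blue torus was at about (5.3, 4.5) and moved to about (2.3, 6.5).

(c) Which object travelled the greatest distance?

the blue torus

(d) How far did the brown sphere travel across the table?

2.9

The brown sphere was near (8.1, 3.4) before and (8.7, 6.2) after, so it travelled √(0.6² + 2.8²) ≈ 2.9 units.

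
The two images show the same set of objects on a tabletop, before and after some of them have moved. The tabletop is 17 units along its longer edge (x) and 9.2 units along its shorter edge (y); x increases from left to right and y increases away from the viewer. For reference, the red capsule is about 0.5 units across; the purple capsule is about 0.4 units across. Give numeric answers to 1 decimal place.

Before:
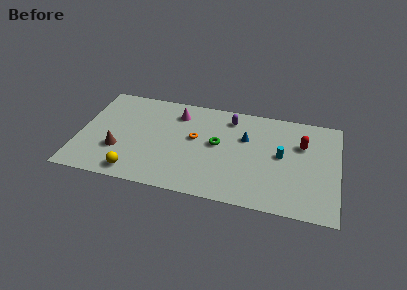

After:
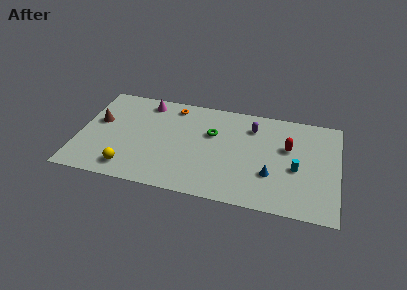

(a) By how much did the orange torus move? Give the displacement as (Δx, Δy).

(-1.6, 2.7)

From the two frames, the orange torus sits at roughly (7.6, 5.2) before and (6.0, 7.9) after.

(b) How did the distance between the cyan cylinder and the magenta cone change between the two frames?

+3.5

The distance was about 7.4 in the first image and 10.9 in the second, so they moved 3.5 units further apart.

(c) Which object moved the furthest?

the blue cone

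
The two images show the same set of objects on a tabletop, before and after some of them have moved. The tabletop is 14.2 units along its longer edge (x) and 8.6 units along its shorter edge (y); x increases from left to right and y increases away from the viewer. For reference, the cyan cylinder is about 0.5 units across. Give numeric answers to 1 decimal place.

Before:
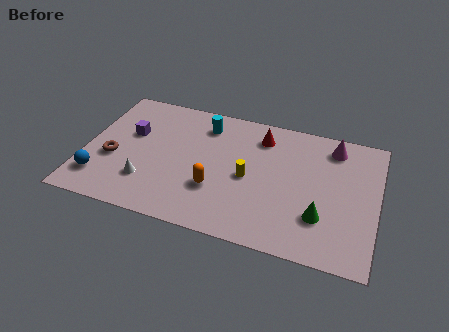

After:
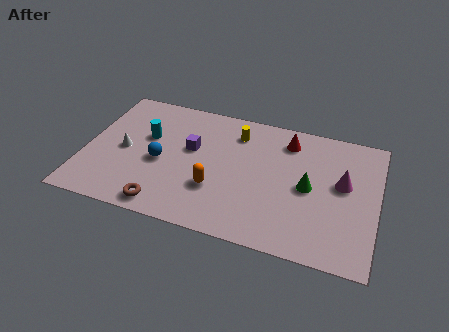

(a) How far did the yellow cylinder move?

2.9

From (8.0, 4.0) to (7.2, 6.8), the yellow cylinder covered √(0.8² + 2.8²) ≈ 2.9 units.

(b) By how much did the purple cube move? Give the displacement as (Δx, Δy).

(3.0, -0.2)

The purple cube was at about (2.1, 5.3) and moved to about (5.1, 5.1).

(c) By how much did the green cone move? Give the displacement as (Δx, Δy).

(-0.7, 1.7)

The green cone started near (11.6, 2.5) and ended near (10.9, 4.2).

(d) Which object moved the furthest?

the brown torus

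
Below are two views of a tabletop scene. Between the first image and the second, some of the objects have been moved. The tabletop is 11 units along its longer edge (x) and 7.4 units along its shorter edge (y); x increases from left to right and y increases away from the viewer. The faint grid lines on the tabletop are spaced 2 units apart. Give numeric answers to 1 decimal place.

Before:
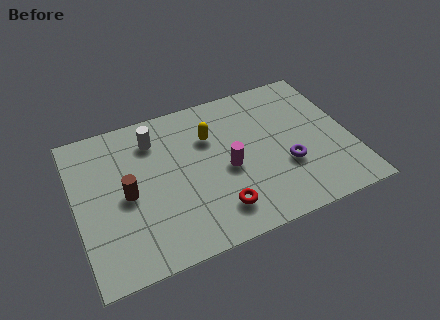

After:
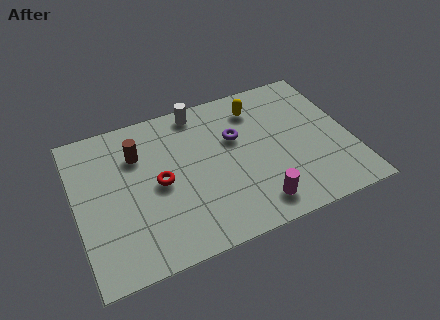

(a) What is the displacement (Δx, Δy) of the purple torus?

(-1.8, 2.1)

The purple torus started near (8.3, 2.6) and ended near (6.5, 4.7).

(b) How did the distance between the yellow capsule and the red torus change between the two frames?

+1.2

Before: roughly 3.6 units apart; after: 4.8. That's 1.2 units further apart.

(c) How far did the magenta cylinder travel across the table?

2.3

The magenta cylinder was near (6.0, 3.3) before and (6.9, 1.2) after, so it travelled √(0.9² + 2.1²) ≈ 2.3 units.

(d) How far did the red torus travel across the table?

3.0

The red torus was near (5.4, 1.5) before and (3.3, 3.6) after, so it travelled √(2.1² + 2.1²) ≈ 3.0 units.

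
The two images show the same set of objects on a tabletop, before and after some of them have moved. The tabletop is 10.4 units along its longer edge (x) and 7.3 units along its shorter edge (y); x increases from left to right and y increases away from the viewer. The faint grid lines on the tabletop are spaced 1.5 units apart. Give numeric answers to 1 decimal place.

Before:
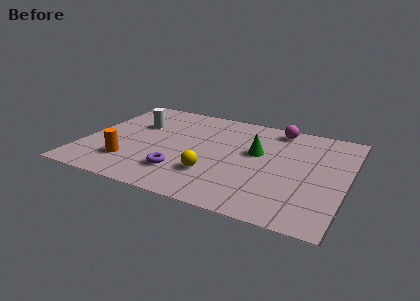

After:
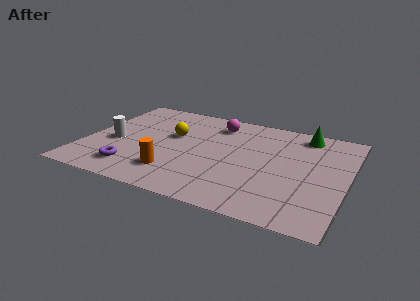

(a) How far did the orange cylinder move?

1.8

The orange cylinder moved from about (2.0, 1.8) to (3.8, 1.7), a distance of √(1.8² + 0.1²) ≈ 1.8.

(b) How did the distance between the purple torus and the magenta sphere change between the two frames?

-0.4

The distance was about 5.7 in the first image and 5.3 in the second, so they moved 0.4 units closer together.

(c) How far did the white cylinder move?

1.8

The white cylinder was near (1.9, 4.8) before and (1.2, 3.1) after, so it travelled √(0.7² + 1.7²) ≈ 1.8 units.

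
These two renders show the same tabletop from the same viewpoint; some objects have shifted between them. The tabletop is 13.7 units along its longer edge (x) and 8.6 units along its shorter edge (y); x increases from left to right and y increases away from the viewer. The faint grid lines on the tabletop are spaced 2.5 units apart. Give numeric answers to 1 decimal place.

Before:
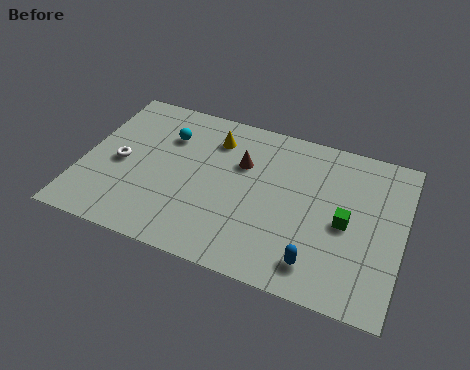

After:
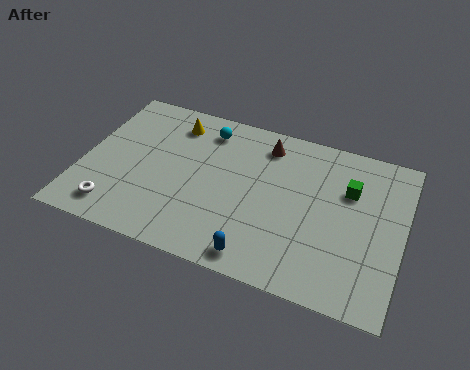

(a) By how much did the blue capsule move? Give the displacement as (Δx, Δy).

(-2.4, -0.5)

From the two frames, the blue capsule sits at roughly (10.3, 1.5) before and (7.9, 1.0) after.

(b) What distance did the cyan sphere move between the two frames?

1.8

The cyan sphere moved from about (3.4, 6.2) to (5.0, 7.1), a distance of √(1.6² + 0.9²) ≈ 1.8.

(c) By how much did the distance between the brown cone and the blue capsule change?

+0.6

The distance was about 5.5 in the first image and 6.1 in the second, so they moved 0.6 units further apart.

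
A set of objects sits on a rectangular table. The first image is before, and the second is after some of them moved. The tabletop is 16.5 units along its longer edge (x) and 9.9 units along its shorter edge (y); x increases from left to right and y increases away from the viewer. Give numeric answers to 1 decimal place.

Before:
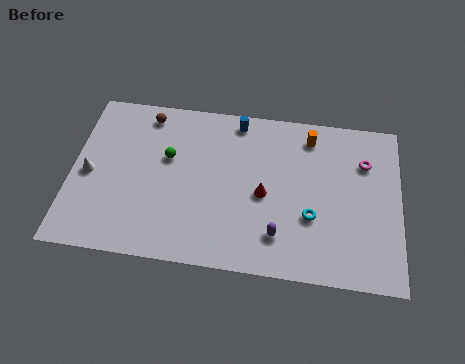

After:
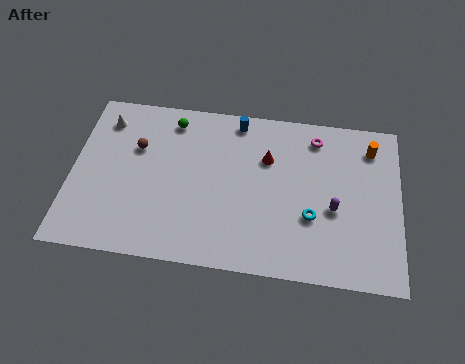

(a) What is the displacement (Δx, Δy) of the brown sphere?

(-0.4, -2.1)

The brown sphere was at about (3.6, 8.6) and moved to about (3.2, 6.5).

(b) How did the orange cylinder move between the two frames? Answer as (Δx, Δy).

(3.1, -0.3)

The orange cylinder was at about (11.9, 8.3) and moved to about (15.0, 8.0).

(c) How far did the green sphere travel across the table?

2.3

The green sphere was near (4.8, 6.1) before and (4.9, 8.4) after, so it travelled √(0.1² + 2.3²) ≈ 2.3 units.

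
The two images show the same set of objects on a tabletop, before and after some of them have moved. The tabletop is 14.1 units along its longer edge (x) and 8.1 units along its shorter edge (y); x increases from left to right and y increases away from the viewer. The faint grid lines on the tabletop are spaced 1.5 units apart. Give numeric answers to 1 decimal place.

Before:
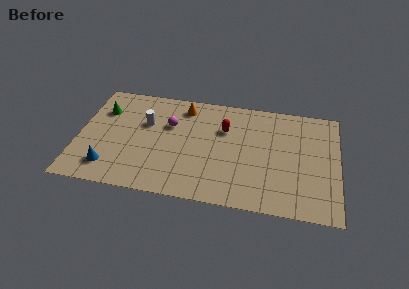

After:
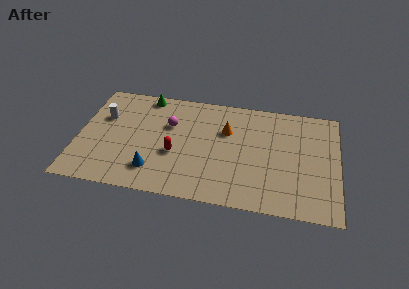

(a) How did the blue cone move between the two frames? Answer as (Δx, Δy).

(2.4, 0.2)

The blue cone was at about (1.8, 1.6) and moved to about (4.2, 1.8).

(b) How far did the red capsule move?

3.5

The red capsule moved from about (7.9, 5.5) to (5.3, 3.2), a distance of √(2.6² + 2.3²) ≈ 3.5.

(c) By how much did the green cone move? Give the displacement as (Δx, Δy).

(2.3, 1.5)

The green cone started near (1.2, 5.8) and ended near (3.5, 7.3).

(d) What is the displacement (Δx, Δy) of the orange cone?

(2.4, -1.4)

The orange cone was at about (5.6, 6.8) and moved to about (8.0, 5.4).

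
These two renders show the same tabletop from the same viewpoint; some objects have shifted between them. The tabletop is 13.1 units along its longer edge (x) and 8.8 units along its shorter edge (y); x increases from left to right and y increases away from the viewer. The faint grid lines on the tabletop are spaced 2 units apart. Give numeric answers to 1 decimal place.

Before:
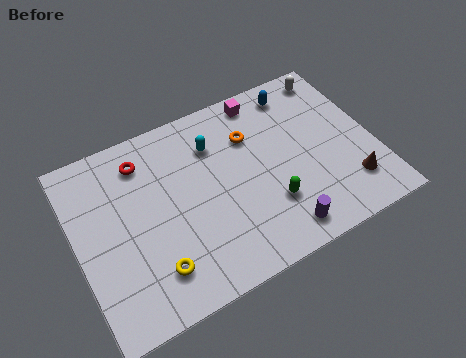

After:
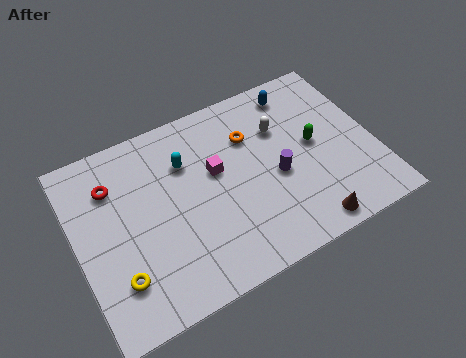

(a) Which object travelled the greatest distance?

the magenta cube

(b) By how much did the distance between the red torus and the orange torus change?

+1.3

The distance was about 4.8 in the first image and 6.1 in the second, so they moved 1.3 units further apart.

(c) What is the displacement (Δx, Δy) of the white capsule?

(-2.7, -1.7)

From the two frames, the white capsule sits at roughly (11.9, 7.7) before and (9.2, 6.0) after.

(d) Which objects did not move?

the blue capsule and the orange torus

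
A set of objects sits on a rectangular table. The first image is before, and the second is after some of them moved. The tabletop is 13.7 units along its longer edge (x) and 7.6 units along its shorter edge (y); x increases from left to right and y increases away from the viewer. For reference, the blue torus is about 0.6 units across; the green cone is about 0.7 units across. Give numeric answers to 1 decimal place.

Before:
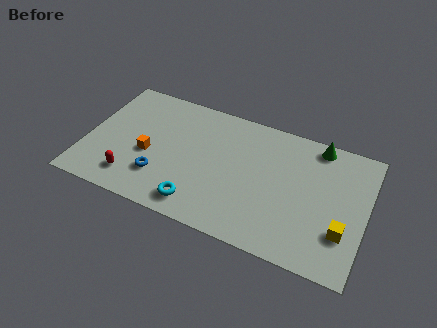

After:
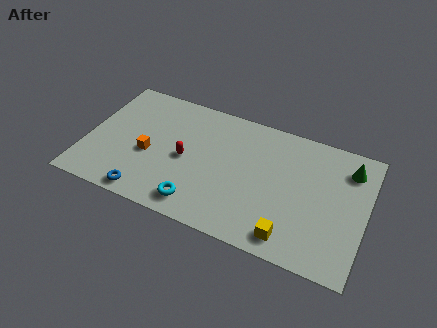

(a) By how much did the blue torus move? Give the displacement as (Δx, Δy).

(-0.5, -1.3)

From the two frames, the blue torus sits at roughly (3.8, 2.1) before and (3.3, 0.8) after.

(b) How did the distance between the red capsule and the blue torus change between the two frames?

+1.8

The distance was about 1.4 in the first image and 3.2 in the second, so they moved 1.8 units further apart.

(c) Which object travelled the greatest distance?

the red capsule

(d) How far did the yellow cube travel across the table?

2.7

The yellow cube moved from about (12.7, 2.3) to (10.3, 1.1), a distance of √(2.4² + 1.2²) ≈ 2.7.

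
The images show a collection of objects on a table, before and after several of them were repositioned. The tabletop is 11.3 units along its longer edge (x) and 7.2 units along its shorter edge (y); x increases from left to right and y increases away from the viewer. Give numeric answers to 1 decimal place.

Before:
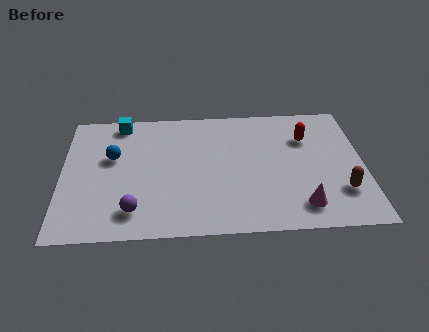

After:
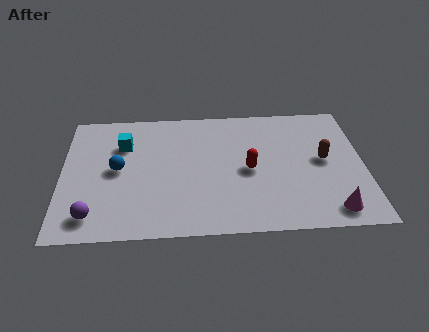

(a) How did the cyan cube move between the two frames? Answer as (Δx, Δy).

(0.1, -1.3)

The cyan cube started near (2.2, 6.4) and ended near (2.3, 5.1).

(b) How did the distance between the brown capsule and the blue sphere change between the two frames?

-1.1

Before: roughly 8.8 units apart; after: 7.7. That's 1.1 units closer together.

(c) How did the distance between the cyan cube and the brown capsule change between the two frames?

-1.7

Before: roughly 9.3 units apart; after: 7.6. That's 1.7 units closer together.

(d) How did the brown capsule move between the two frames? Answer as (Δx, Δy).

(-0.6, 1.8)

The brown capsule started near (10.4, 2.0) and ended near (9.8, 3.8).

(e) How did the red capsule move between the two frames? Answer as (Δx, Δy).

(-2.2, -1.7)

The red capsule started near (9.2, 5.1) and ended near (7.0, 3.4).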